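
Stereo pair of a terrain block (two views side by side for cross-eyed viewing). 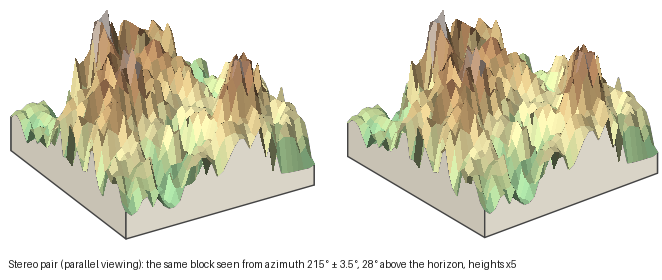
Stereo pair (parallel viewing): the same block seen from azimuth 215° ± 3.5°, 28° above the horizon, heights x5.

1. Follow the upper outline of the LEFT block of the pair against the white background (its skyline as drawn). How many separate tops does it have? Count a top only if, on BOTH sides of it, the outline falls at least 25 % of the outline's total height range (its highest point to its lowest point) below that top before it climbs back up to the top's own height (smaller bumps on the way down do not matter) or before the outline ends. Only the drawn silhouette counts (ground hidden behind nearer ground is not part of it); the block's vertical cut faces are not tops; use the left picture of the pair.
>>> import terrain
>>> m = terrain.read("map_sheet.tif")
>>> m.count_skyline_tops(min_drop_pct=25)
1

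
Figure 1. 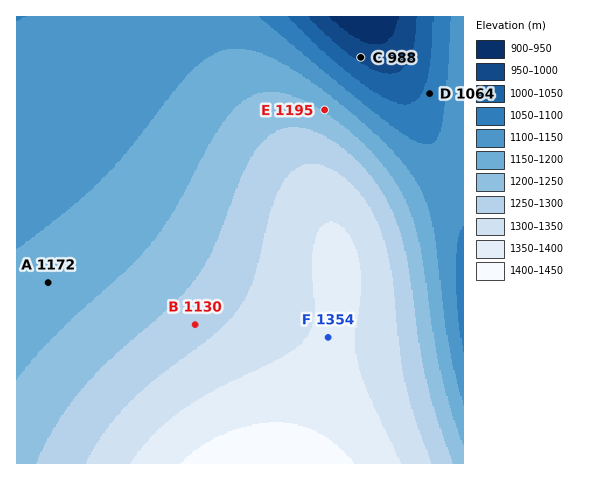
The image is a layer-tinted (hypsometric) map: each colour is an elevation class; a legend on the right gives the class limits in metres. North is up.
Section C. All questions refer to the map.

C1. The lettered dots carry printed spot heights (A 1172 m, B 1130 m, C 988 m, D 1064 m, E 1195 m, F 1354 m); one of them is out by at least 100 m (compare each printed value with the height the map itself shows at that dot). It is B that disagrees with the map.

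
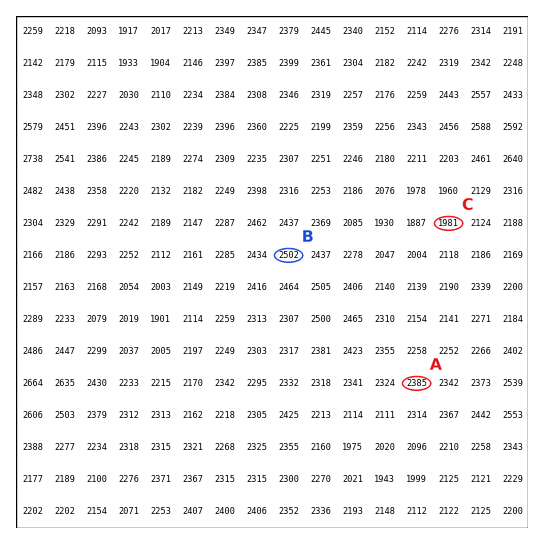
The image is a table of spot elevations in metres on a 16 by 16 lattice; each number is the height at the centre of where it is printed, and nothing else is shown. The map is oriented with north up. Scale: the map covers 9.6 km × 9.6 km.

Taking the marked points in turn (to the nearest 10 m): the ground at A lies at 2390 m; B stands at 2500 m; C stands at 1980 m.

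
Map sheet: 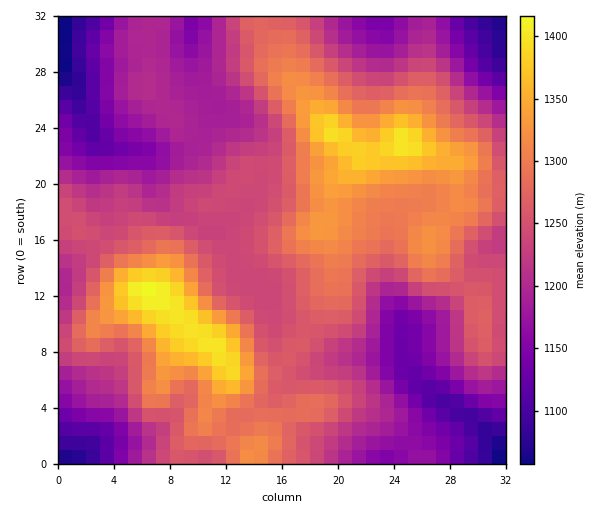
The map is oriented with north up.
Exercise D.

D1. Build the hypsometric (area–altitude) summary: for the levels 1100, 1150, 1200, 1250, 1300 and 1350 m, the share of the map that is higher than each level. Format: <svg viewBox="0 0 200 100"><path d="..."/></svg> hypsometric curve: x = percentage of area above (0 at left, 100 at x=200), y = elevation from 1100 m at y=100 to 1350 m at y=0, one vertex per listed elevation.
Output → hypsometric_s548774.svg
<svg viewBox="0 0 200 100"><path d="M193 100l-17-20-37-20-50-20-46-20-28-20"/></svg>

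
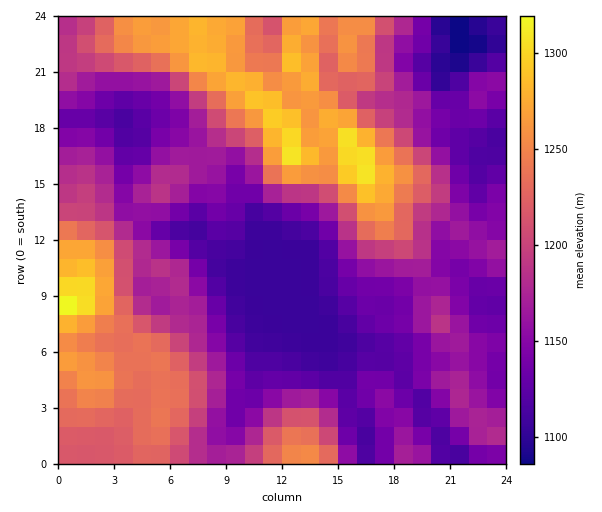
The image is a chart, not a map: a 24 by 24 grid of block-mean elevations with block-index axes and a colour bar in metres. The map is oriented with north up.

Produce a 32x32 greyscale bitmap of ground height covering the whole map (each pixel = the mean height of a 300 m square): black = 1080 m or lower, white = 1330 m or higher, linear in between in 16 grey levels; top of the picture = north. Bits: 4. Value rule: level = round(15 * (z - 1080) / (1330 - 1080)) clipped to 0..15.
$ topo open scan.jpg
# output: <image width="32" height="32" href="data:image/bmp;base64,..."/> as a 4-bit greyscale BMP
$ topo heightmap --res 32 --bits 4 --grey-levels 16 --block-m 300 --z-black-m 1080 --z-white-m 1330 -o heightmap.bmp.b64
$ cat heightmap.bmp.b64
<image width="32" height="32" href="data:image/bmp;base64,Qk12AgAAAAAAAHYAAAAoAAAAIAAAACAAAAABAAQAAAAAAAACAAATCwAAEwsAABAAAAAAAAAAAAAAABEREQAiIiIAMzMzAERERABVVVUAZmZmAHd3dwCIiIgAmZmZAKqqqgC7u7sAzMzMAN3d3QDu7u4A////AIiIiZmHZWaJqqlSJFZCI0OIiImZh1VWeaqoQiRVMjRVmYiJmZdkRGiZljIkVCJFZpmZmZqYZDRXiIYyNEMjVlWaqpmamHUzRVZkM0RCNGZUqrupmZl1QzMzMyNEM0VlRLu7qZmYdUMzMiIjMzRVVUO7qpmql2UyIiIiIiIzRFVEuqmZqYZUMiIiIiIiM0VVRLupmZhmVCIiIiIiMzRWZETduph2ZlMiIiIiIzNFZlMz7tuXVWZDIiIiIiMzNGZDM97bhlZlQiIiIiIzM0RVQzPN24ZmZTIiIiIiNERVVENEzMuGZmQiIiIiIkVWZlREVbu6hmQzIiIiIiNXd4dURVWpmHVDIiMyIiIjaJqYVFVEiHdURDIjMiIjNXm7l2VURHd2RWZTNDIjRFaLy5h2U0R3dkVnZURDVnd4rdyph0M0ZmVEVmVVRHq7qs7cuoZCM2ZlM0VlVUR73cve26l1MiJVVDI0VVZmnO273sqXVDIiREMiNEVXiK3cvO25hUMzIjMyIjNFaJq927zKh2VDMzJEMyMzRXms3cu7qGZmUzRDVUQzRFeazduruod3ZUI0VGZVVVZ6vMy6vLiZl1QhI0R3d4iJrMy6ms2pq5ZDIREjd4mqu8zMuprMqbuGRDEAEWeJq7u8zLqJvKm7l1QxABFniau7vMy6iLy5q6hlIQES"/>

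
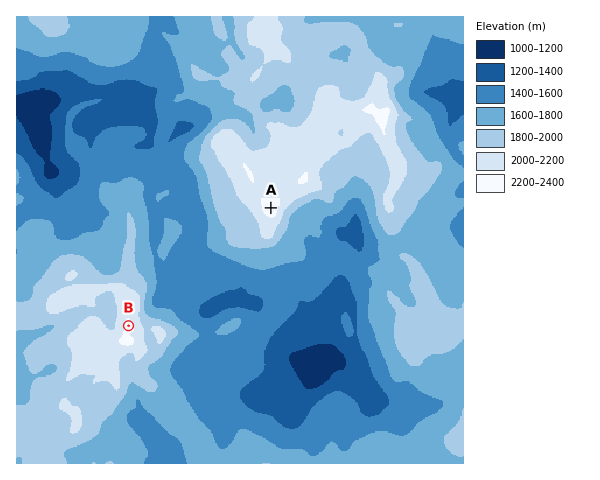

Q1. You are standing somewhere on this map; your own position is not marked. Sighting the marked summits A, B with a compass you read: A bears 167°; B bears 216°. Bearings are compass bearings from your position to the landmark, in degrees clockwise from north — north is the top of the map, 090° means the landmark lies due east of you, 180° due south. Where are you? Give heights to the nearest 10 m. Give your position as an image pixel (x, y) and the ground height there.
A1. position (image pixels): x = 257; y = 149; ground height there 1990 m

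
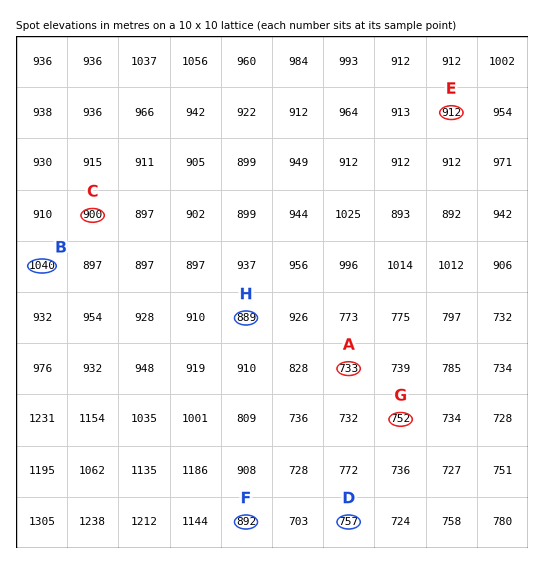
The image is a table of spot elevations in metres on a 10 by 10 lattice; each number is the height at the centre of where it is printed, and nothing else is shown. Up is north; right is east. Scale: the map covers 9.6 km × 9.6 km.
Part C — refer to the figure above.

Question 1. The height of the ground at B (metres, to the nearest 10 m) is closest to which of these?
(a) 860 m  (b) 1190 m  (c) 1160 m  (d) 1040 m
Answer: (d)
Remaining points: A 730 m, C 900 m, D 760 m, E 910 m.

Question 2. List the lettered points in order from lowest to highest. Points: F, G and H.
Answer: G H F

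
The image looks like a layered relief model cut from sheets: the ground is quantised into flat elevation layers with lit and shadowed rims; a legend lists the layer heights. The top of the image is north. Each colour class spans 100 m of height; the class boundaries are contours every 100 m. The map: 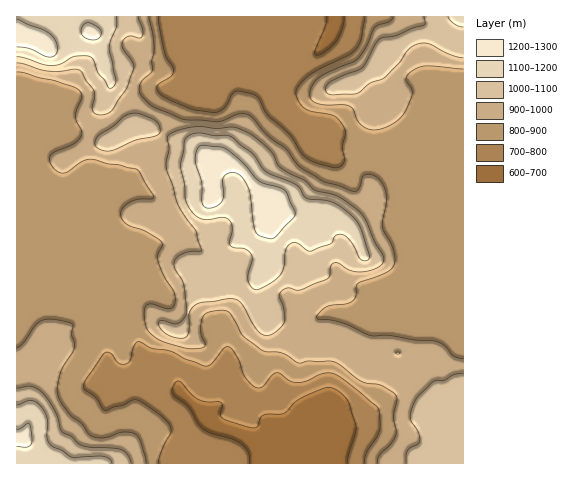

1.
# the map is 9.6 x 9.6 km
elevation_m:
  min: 650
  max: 1280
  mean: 900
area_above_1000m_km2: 22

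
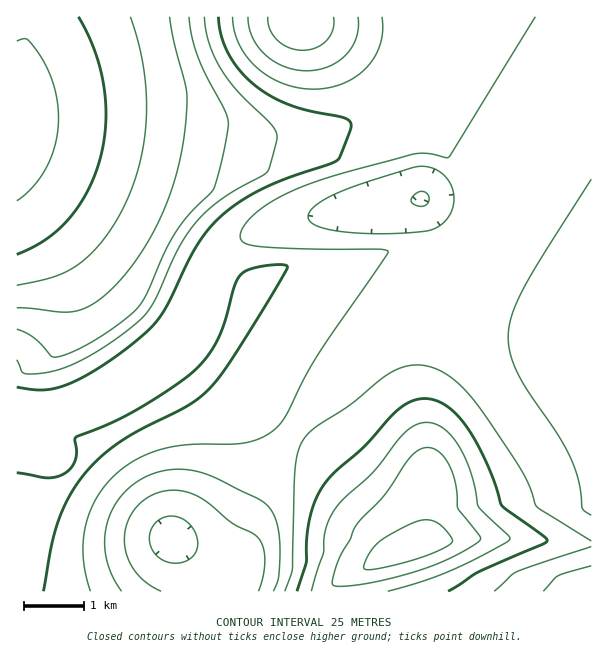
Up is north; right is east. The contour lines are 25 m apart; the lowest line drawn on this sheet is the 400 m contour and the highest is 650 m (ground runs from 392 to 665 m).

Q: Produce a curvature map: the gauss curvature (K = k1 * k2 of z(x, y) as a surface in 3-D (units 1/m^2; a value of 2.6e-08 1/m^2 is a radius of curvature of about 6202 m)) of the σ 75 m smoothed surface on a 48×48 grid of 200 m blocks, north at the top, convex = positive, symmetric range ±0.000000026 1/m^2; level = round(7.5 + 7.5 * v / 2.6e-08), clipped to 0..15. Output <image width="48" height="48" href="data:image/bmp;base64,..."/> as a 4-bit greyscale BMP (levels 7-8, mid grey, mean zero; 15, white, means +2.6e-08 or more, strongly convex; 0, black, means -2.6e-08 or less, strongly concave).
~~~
<image width="48" height="48" href="data:image/bmp;base64,Qk32BAAAAAAAAHYAAAAoAAAAMAAAADAAAAABAAQAAAAAAIAEAAATCwAAEwsAABAAAAAAAAAAAAAAABEREQAiIiIAMzMzAERERABVVVUAZmZmAHd3dwCIiIgAmZmZAKqqqgC7u7sAzMzMAN3d3QDu7u4A////AHd3d3d3eId3eJrcd4u5iHd2Znd3d4iIiHd3d3d4iIh3d5u7lomsyoiHdmeIiIiIiHd3d3d4mZmHZ4vJhleJrMupiHd3iIiId3d3d3eJqqqHZoq5iHVXmarO/admZnd3d3d3d3eJq7qYdnmoeJl2Z4iaz+pkRFZmZnd3d3eJq7qYd3iHZ4mZh3d3iZh3d3d3d3d3d3eJqqqYd3d2VniIiHdjEkaIiIiIiIiHd3d4mZmId3d2VmeIh3d4hlaKqYiIiKlVd3d4iIiHd3d2Zmd3d3eJqph3d3d3d3hwBnd3eId3d3d3Zmd3h3eKu5h3d3d3d2fuEHd3d3d3d3d3d3d3iHeKu5h3d3d3d1ffxad3d3d3d3d3d3d3iIiKupd3d3d3d1a7L/Z3d3d3d3d3d3d4iHeJqYd3d3d3d3hiFnZnd3d3d3d3d3d4iHd4mHd3eHd3d1Z3d4h2d3d3d3d3d3d4iHd3d3d3iId3d1Vmd4iId4h3d3d3d3eIh3d3d3d3iId3d1VWZ3eIiHiHd3d3d3iIh3d2Znd3iId3d4VVZnd3iIdoh3d3iIiIh3d3Z3d3iId3d6yWVnd3eIl1d3d4iIiIh3d3d3d3iId3d3nNlmd3d4mXV3eIiIiId3d3d3d4iId3d3d5zId3d4iZVneIiIiId3d3d3d4iHd3d3d3irp2ZniZhXeIiIiId3d3d3d4iHd3d3d3d4moRGeJlnd3iIiId3d3d3d4iHd3d3d3d3iPs1eIh3h3d3d4d3d3d3eIh3d3d3d3d3eJ9md4d5h3d3d3d3d3d3iIh3d3d3d3d3d4qHd3dd+Hd3d3d3d3iIiIh3d3d3d3d3d3iIiHY0/Id3d3d3iIiIiId3d3d4h3d3d3h4mHZCSJiHd3d3d3eIiId3d3d4iIiIh3h2mYdlZnd4d3d3d3d3iId3d3d4iIiIiHeFipiHd3d3iIiId2AHd3d3d3d4iIiIiIeHSamYiIiIiIiIiJ1Ad3d3d3d4iIiIiId4ZJqZiIiIiIiIiL/xR3d3d3d4iIiIiIh3dkeZmIiIiIiIiM/3F3d3d3d4iIiIiIh3d3VWiIiIiIiIiN/3F3d3d3d4iIiIiIh3d3d2VWd4iIiHeO/wR3d3d3d4iIiIiIh3d3d3d3ZmZ3d4ee0wd3d3d3d4iIiIiIh3d3d3d3d3d3d3hQAXd3d3d3d4iIiIiIh3d3d3d3d3d3d3d2d3d3d3d3d4iIiIiIh3d3d3d3d3d3d3d3d3d3d3d3d4iIiIiIh3d3d3d2Zmd3d3d3d3d3d3d3d4iIiIiIh3d3d3ZmZmZnd3d3d3d3d3d3d4iIiIiIh3h3d3Z3d3Zmd3d3d3d3d3d3d4iIiIiId4h3d3d3d3d3Z3d3d3d3d3d3d4iIiIiIeId3d3eIiIh3d3d3d3d3d3d3d4iIiIiHeId3d4iZmZmHd3d3d3d3d3d3d4iIiIiHeHd3eImqu6qYd3d3d3d3d3d3d4iIiIh3eHd3eJq7zLqYd3d3d3d3d3d3d4iIiId3d3d3eJq8zLuoh3d3d3d3iIh3dw=="/>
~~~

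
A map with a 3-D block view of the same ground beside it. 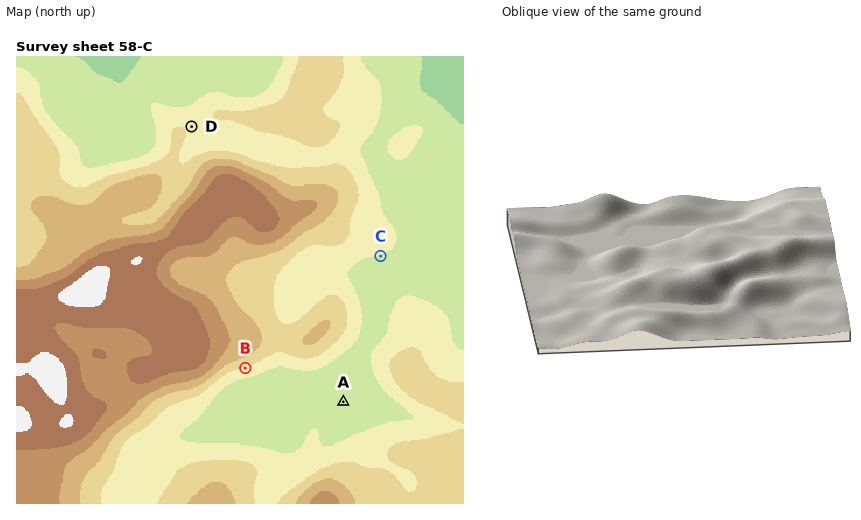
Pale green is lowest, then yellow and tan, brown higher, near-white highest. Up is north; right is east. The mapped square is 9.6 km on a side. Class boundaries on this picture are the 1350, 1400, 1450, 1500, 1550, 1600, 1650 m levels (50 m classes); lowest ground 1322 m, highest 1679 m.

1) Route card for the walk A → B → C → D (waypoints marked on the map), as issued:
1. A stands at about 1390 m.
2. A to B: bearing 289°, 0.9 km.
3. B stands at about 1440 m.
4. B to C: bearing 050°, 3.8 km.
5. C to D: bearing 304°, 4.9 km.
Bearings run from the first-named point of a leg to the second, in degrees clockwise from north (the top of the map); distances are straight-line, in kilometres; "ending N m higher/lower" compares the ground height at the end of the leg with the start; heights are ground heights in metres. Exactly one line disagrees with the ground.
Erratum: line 2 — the distance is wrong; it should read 2.2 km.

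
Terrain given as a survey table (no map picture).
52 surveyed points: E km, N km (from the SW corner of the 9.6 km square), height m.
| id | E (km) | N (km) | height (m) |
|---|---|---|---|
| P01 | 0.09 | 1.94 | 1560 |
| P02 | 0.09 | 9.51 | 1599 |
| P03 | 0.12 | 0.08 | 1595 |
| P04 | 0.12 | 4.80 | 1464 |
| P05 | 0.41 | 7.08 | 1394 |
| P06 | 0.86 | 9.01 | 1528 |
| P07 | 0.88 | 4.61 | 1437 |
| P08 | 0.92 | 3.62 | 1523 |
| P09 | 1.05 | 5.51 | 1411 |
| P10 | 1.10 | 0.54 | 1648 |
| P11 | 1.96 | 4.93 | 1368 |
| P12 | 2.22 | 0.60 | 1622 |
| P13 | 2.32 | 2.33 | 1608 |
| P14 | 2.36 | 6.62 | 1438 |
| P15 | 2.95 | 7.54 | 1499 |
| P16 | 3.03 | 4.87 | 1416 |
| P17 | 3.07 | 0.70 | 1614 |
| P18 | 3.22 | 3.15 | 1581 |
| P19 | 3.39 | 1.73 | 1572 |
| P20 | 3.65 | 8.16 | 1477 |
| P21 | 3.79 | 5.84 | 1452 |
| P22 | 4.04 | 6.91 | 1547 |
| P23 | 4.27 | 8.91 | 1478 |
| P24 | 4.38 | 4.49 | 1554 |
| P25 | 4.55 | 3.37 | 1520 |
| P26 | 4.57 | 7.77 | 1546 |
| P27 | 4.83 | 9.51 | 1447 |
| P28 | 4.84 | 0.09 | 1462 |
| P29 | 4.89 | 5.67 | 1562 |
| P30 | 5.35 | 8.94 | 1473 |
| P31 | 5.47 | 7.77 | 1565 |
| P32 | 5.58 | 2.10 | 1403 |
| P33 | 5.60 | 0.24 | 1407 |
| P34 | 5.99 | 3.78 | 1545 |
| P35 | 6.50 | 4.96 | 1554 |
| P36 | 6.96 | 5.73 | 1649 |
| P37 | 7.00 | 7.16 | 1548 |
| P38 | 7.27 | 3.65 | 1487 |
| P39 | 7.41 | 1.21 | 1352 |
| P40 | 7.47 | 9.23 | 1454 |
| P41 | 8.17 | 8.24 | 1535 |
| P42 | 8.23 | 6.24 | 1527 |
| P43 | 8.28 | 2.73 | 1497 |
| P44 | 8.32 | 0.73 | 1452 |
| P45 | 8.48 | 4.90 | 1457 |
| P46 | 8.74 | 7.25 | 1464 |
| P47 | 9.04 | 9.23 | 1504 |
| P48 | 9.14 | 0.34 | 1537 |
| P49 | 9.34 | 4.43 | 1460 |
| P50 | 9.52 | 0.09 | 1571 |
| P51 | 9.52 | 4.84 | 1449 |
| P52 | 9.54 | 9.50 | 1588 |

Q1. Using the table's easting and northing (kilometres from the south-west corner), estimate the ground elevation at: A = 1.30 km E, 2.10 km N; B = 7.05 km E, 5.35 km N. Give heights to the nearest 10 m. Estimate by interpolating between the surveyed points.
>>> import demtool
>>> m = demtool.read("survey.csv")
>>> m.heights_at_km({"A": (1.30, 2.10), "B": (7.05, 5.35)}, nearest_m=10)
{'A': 1630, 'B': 1580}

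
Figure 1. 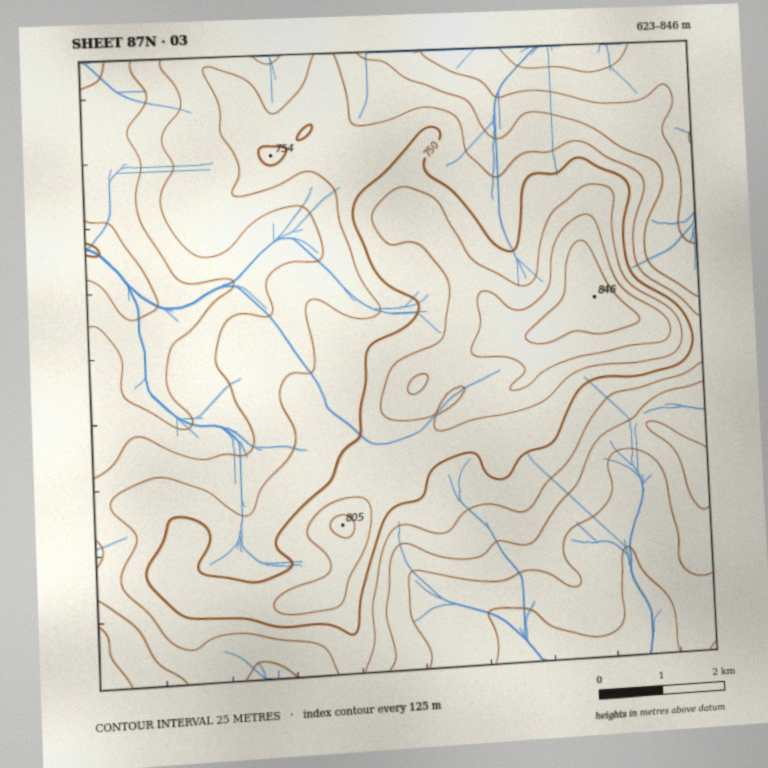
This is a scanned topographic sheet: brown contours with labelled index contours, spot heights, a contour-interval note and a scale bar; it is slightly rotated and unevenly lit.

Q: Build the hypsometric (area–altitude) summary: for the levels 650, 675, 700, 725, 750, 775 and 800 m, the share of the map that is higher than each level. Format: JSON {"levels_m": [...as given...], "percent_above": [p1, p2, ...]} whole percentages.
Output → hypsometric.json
{"levels_m": [650, 675, 700, 725, 750, 775, 800], "percent_above": [96, 80, 63, 44, 25, 12, 4]}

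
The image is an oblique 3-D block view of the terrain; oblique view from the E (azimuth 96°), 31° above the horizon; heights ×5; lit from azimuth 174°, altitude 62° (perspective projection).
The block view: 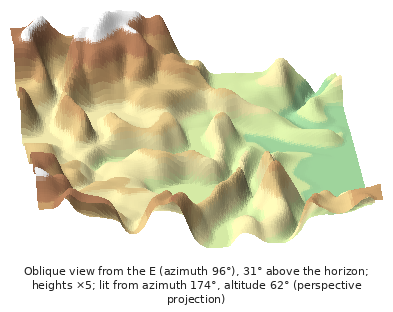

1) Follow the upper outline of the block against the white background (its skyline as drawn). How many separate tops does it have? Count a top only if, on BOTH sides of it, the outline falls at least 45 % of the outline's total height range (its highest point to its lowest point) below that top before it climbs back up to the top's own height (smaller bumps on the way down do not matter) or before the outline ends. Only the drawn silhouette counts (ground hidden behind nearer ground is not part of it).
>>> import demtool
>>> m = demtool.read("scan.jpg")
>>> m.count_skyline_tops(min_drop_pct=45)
0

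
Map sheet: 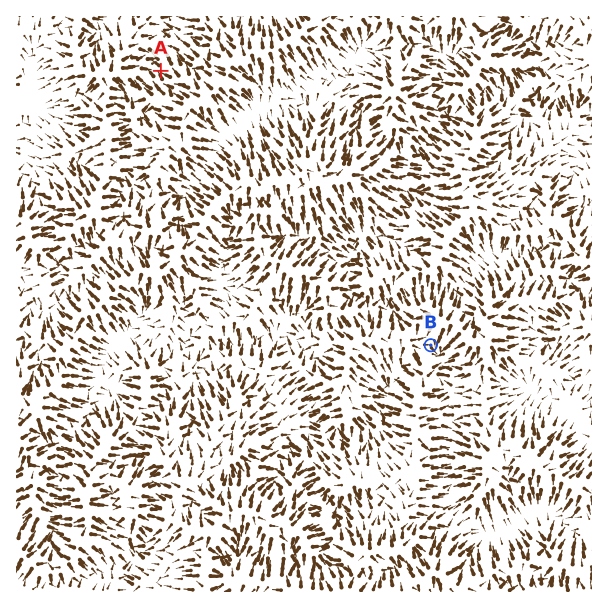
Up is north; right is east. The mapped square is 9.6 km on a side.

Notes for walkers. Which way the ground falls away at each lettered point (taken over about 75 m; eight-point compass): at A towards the NW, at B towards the SE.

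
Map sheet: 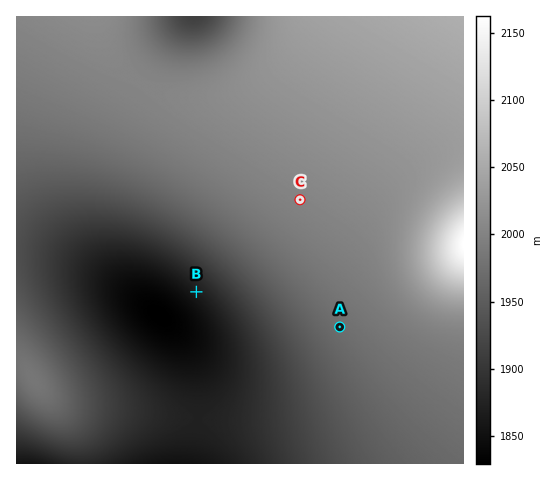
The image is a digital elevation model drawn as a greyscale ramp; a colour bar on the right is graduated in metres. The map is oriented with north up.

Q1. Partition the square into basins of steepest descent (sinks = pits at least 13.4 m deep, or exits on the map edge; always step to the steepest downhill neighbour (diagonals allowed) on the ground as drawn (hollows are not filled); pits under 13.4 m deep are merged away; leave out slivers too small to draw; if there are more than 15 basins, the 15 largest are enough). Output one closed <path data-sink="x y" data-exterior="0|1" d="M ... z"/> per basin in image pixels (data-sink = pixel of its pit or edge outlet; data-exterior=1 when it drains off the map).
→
<path data-sink="159 315" data-exterior="0" d="M463 16l-141 0-26 34-27 24-28 16-33 8-37-3-18-5-15-9-20-18-9-11-7-14-5-22-80 0-1 345 9 6 9 14 14 15 18 8 150 17 48-1 34-6 28-10 18-9 23-15 29-31 39-58 29-36z"/><path data-sink="174 463" data-exterior="1" d="M463 255l-28 36-35 53-15 19-28 24-37 20-47 11-57 3-105-13-38-2-25-9 15 15 14 20 4 14 2 18 380 0z"/><path data-sink="194 17" data-exterior="1" d="M321 16l-223 0 0 5 4 17 12 21 24 22 15 9 18 5 37 3 33-8 28-16 27-24 20-24z"/><path data-sink="26 463" data-exterior="1" d="M19 361l-3 1 0 101 66 1-1-18-9-22-34-38-13-19z"/>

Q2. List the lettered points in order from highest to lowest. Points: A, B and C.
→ C A B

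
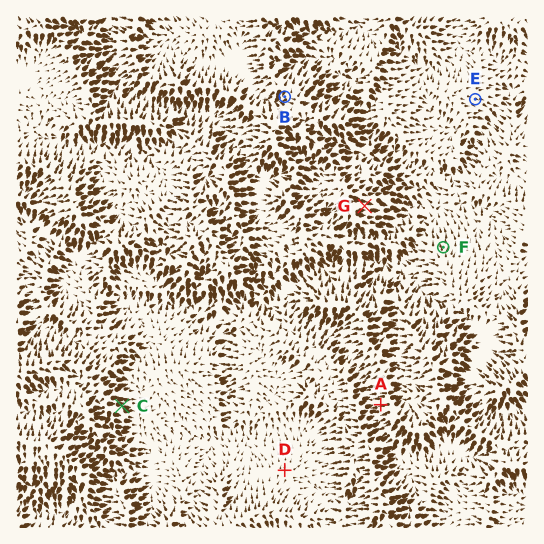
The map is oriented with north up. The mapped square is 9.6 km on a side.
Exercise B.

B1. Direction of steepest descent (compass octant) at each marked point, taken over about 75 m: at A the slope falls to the W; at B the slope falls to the SW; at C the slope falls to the E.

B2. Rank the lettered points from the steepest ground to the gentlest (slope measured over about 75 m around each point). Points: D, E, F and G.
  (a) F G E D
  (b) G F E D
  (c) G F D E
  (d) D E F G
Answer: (b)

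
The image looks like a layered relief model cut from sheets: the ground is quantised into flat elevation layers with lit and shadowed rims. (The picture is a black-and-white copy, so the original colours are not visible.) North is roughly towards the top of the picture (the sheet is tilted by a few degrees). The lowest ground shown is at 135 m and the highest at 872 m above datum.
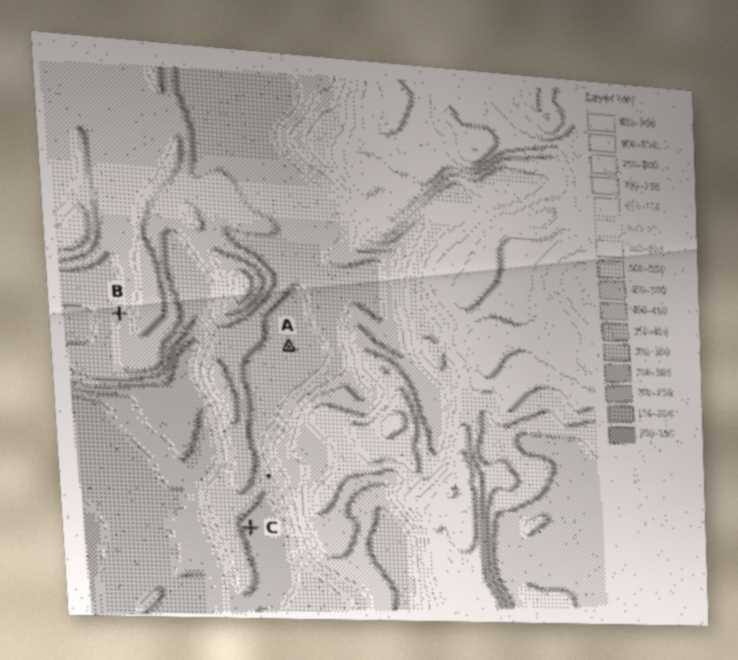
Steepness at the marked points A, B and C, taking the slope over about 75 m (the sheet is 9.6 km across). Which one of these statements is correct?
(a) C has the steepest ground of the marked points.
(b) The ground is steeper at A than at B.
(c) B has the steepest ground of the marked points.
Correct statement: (c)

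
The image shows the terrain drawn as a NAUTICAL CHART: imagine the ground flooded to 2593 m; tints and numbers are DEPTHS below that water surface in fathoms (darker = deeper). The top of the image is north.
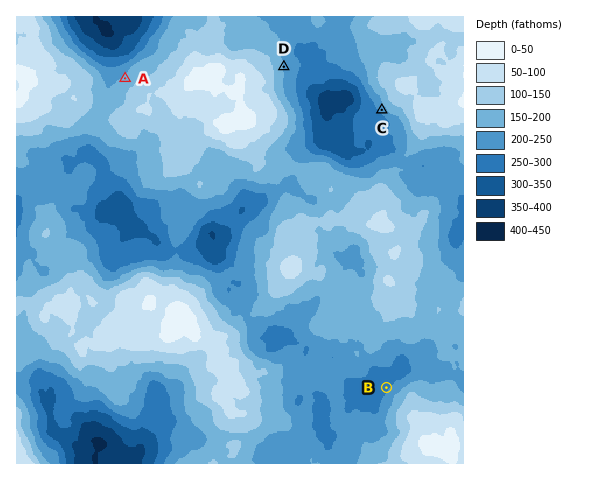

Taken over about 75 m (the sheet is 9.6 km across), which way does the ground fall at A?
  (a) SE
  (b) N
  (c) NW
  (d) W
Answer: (c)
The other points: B NW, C SW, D E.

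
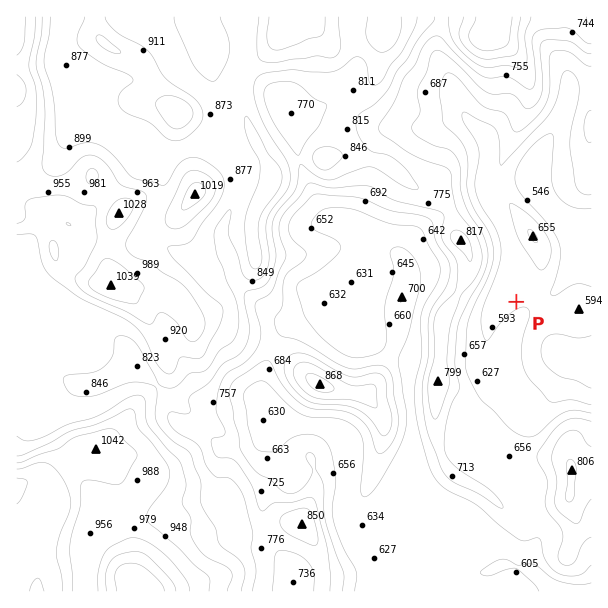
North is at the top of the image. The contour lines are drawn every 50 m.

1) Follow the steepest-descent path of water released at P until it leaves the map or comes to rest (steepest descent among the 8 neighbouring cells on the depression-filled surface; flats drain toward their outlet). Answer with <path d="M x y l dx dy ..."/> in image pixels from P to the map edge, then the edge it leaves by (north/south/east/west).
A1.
<path d="M516 302l-4-5 0-1 7-5 5 0 1-1 8 0 4 3 15 0 12-12 0-2 12-16 8-17 7-7"/>
exit: east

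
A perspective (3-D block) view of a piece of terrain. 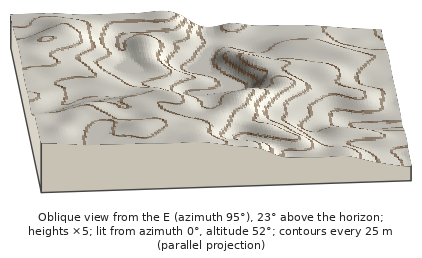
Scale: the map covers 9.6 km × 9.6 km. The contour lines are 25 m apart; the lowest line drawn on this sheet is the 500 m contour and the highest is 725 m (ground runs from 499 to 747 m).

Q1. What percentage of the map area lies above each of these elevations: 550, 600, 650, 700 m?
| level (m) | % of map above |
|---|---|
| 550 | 84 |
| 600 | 57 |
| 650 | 34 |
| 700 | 14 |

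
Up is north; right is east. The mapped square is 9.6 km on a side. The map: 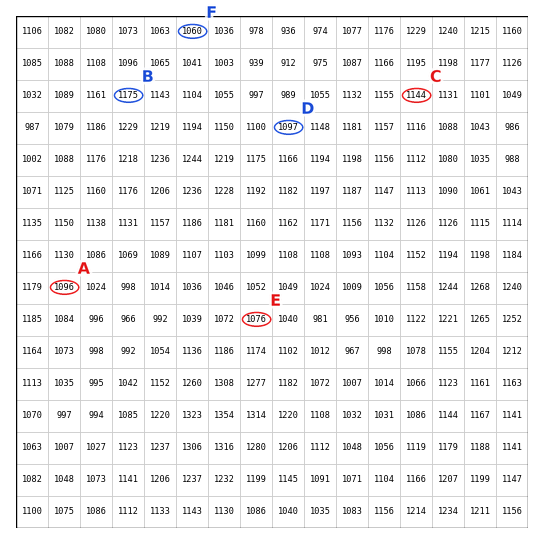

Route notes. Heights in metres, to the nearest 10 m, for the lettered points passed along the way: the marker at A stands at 1100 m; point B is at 1180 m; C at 1140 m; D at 1100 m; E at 1080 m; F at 1060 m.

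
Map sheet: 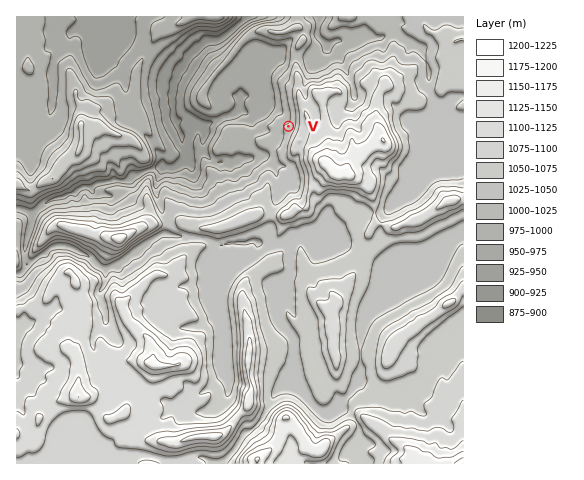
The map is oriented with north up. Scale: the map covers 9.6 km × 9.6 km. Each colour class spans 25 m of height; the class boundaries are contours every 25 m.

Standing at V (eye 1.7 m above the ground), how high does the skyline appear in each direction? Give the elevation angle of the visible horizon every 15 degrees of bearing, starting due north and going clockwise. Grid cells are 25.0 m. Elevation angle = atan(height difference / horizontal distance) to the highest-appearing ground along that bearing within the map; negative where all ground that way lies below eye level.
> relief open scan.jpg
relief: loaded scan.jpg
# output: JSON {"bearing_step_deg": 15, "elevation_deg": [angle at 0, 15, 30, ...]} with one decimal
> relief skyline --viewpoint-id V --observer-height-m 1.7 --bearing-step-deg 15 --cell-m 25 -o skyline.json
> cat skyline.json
{"bearing_step_deg": 15, "elevation_deg": [0.2, 3.8, 6.5, 8.5, 9.9, 11.0, 11.7, 12.0, 11.9, 11.3, 10.1, 7.8, 3.2, 1.3, 1.5, 1.0, 1.2, 0.0, 0.6, -0.3, -1.0, -0.4, -0.8, -0.4]}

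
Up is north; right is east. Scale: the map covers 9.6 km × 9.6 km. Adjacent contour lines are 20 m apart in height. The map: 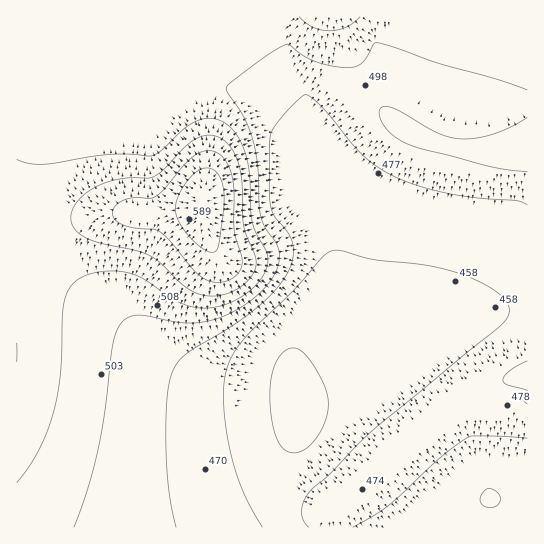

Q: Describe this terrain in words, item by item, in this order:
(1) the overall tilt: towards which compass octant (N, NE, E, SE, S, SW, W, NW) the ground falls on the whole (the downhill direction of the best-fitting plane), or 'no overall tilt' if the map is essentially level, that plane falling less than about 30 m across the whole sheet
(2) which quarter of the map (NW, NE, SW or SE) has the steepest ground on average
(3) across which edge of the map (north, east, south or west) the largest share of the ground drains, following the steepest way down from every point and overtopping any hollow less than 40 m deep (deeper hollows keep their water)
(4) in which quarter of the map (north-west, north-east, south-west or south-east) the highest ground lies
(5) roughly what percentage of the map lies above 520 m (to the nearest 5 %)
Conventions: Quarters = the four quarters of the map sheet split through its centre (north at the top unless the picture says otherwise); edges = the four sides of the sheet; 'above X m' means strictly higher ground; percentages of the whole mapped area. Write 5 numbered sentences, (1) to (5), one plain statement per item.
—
(1) On the whole the ground falls towards the south-east.
(2) Slopes are steepest in the north-west quarter.
(3) Most of the ground drains across the southern edge.
(4) The highest point lies in the north-west quarter of the map.
(5) About 15 % of the map lies above 520 m.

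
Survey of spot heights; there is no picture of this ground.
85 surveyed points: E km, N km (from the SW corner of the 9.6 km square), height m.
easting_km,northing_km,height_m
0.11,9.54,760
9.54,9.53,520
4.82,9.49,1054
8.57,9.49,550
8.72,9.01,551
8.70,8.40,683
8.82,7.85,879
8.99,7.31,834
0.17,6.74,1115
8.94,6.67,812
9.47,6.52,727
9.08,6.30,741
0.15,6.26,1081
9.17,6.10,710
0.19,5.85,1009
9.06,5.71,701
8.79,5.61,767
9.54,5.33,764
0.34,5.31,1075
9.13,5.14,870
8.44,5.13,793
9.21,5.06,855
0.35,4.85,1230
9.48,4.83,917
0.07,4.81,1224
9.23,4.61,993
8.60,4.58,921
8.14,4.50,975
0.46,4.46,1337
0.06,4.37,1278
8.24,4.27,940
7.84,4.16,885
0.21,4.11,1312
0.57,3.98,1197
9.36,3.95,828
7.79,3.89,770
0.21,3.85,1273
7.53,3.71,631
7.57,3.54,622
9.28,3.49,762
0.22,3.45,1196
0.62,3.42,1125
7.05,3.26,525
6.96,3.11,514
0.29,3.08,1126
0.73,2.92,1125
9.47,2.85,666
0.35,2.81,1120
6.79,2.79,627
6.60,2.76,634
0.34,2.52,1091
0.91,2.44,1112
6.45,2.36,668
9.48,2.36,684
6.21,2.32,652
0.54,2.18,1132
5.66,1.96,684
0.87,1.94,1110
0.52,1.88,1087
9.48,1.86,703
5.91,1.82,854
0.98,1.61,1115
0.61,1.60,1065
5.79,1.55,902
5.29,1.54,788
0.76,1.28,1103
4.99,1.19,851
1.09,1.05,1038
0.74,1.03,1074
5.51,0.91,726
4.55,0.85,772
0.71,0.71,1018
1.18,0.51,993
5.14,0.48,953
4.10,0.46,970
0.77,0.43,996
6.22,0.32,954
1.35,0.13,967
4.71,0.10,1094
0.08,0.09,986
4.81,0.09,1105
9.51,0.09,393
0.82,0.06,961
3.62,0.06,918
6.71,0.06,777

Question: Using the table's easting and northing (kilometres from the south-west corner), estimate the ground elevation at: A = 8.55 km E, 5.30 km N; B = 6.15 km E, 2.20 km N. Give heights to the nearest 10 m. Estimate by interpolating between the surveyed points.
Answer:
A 770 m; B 690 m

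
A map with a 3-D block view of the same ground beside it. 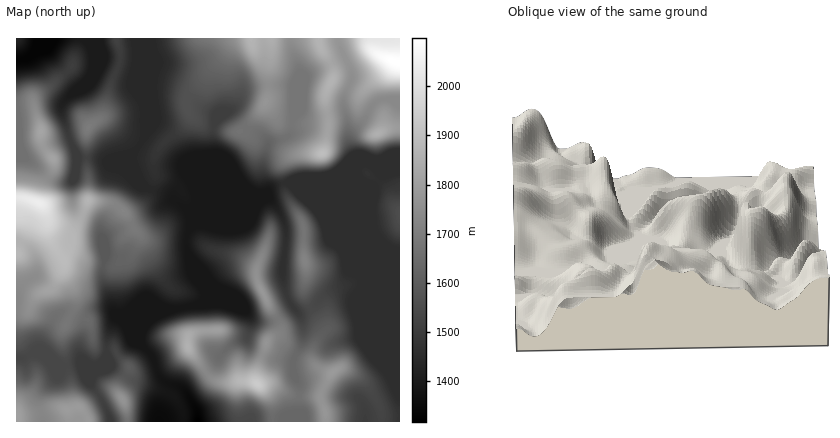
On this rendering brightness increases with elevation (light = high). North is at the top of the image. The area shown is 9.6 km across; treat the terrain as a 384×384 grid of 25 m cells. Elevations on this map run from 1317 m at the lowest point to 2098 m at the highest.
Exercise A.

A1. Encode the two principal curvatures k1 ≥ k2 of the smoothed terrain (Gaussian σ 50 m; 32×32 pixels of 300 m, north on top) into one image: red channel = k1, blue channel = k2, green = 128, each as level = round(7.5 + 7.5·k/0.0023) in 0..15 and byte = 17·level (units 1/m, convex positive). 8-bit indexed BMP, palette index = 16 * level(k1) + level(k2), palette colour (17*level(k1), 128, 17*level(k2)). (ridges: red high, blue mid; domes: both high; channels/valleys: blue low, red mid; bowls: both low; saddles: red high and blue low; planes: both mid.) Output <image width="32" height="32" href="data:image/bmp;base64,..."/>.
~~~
<image width="32" height="32" href="data:image/bmp;base64,Qk02CAAAAAAAADYEAAAoAAAAIAAAACAAAAABAAgAAAAAAAAEAAATCwAAEwsAAAABAAAAAAAAAIAAABGAAAAigAAAM4AAAESAAABVgAAAZoAAAHeAAACIgAAAmYAAAKqAAAC7gAAAzIAAAN2AAADugAAA/4AAAACAEQARgBEAIoARADOAEQBEgBEAVYARAGaAEQB3gBEAiIARAJmAEQCqgBEAu4ARAMyAEQDdgBEA7oARAP+AEQAAgCIAEYAiACKAIgAzgCIARIAiAFWAIgBmgCIAd4AiAIiAIgCZgCIAqoAiALuAIgDMgCIA3YAiAO6AIgD/gCIAAIAzABGAMwAigDMAM4AzAESAMwBVgDMAZoAzAHeAMwCIgDMAmYAzAKqAMwC7gDMAzIAzAN2AMwDugDMA/4AzAACARAARgEQAIoBEADOARABEgEQAVYBEAGaARAB3gEQAiIBEAJmARACqgEQAu4BEAMyARADdgEQA7oBEAP+ARAAAgFUAEYBVACKAVQAzgFUARIBVAFWAVQBmgFUAd4BVAIiAVQCZgFUAqoBVALuAVQDMgFUA3YBVAO6AVQD/gFUAAIBmABGAZgAigGYAM4BmAESAZgBVgGYAZoBmAHeAZgCIgGYAmYBmAKqAZgC7gGYAzIBmAN2AZgDugGYA/4BmAACAdwARgHcAIoB3ADOAdwBEgHcAVYB3AGaAdwB3gHcAiIB3AJmAdwCqgHcAu4B3AMyAdwDdgHcA7oB3AP+AdwAAgIgAEYCIACKAiAAzgIgARICIAFWAiABmgIgAd4CIAIiAiACZgIgAqoCIALuAiADMgIgA3YCIAO6AiAD/gIgAAICZABGAmQAigJkAM4CZAESAmQBVgJkAZoCZAHeAmQCIgJkAmYCZAKqAmQC7gJkAzICZAN2AmQDugJkA/4CZAACAqgARgKoAIoCqADOAqgBEgKoAVYCqAGaAqgB3gKoAiICqAJmAqgCqgKoAu4CqAMyAqgDdgKoA7oCqAP+AqgAAgLsAEYC7ACKAuwAzgLsARIC7AFWAuwBmgLsAd4C7AIiAuwCZgLsAqoC7ALuAuwDMgLsA3YC7AO6AuwD/gLsAAIDMABGAzAAigMwAM4DMAESAzABVgMwAZoDMAHeAzACIgMwAmYDMAKqAzAC7gMwAzIDMAN2AzADugMwA/4DMAACA3QARgN0AIoDdADOA3QBEgN0AVYDdAGaA3QB3gN0AiIDdAJmA3QCqgN0Au4DdAMyA3QDdgN0A7oDdAP+A3QAAgO4AEYDuACKA7gAzgO4ARIDuAFWA7gBmgO4Ad4DuAIiA7gCZgO4AqoDuALuA7gDMgO4A3YDuAO6A7gD/gO4AAID/ABGA/wAigP8AM4D/AESA/wBVgP8AZoD/AHeA/wCIgP8AmYD/AKqA/wC7gP8AzID/AN2A/wDugP8A/4D/ALiWhoeXp+mQk/ZzdXeXlnR2lqZ1dLZ2d3PnuIaFhqiWuJXG2MjqpYDo+oN0d6eEc4SEtFKktXaGhfeWhYWHqIWnt4N1tpWQxPnGlJWXlnGmp7fItfmmtZSW54RUZaeXdZS2hWS1cpPFxKO3hINzY9j35+n42siEdHa214a1t4WHlaaFd6Z1hnSD6reBpKWV9nN1x6a2hISFqNb4+saEhYeFhoaVlnS1g+W2o3F1yPmldIPYgfR1hpTIdIXYlHR3h5d2dLeGdPii12KDpJbH+GKEopJg+aaok6aVg5Nzh3eHpXWFubiU94GlhoXE+Pn59fj61KDH1siChqeol3V3h4e4uKWGp5bpgnaHh4OQlJaWp8eiYJDj2IGWmKiWhoeHh5a3dXSFpbRihoZ3h4WBgHGBgXRg5/eCgaWHp3V3h4eHhrfIqJaouHKGhXV1l6inhod3c3L4poDHpoWXhneHh4eGhaW2lpelgpeXdYa3l4aHhoSC1vdzgMe4hYaXh4eHd5V0dbi5l5SkqKiXl5aGdnaGlqXo5mNwx9iXlnWHh3eHuYSWp6intoOXl4eYl4aFhZeWtrf3hIDp2aanhXeHh4emdJeXl8eCdKeGl6iYdYS4x7amlfi3gOfGZISHh4eHhoWHp4aX12J0l5fIt6iFlKeFdHRj1viA5tdyd3eHh4WXl4eoqKXncnWGtreFp5aGhnd3d3Ok93D32IJ3h4eHhqiGhsemguWUg7jpllSGhYeHh4d3h6OyoviRhneHh4eGqOf4+tnA+fr16KaklnaHh4d3h4eHhnL3ooWHh4eHh5aXtoSToUC0tHOTgnWWhoeHh4eHh4WFc8SGd4eHh4d3loeGhbPVcLK1ZIaHh5iYhod3h4eFpZW1onBwgISHh5eGhoVypfqRs6R2h4eHp4Z2d3d3d3LHlLjoxcbYsIOHh4eHdYX22ZCylHV2h4aol3Z1hXRxhMiVprjX9/z5gGCQkHCEyNalgOindYaGhoa3p4aXlLfXqIaEhHWGxdWQ0/ropHTI+qSQ2denloaHdoamqKii2NiWdaiWhnWm14GjtujVdOa2cLTat9m3hYd3dZeol3VyhNaop4aGhba3gqaDt4aV+JRRoqamx5eFh4eFqJeGhnZzhemYhneD2JWCyIOUdcfa1ZZycnPWhXWHhoaYl4eXh4ZzxqeGh4Ppt4G4toNyhZa156aEc7amdneHhoeXmIeIhnTGloV2c6fpk3SltriEdIam2KeFg+eFh4d2dpeXh4d0lbeoh3R1lMaTc4WnyZSFdHXJp4Vz5oWHh3V2loZ2h4TIlriFhIbYloKV2OinyIV3dKSUh5PodYeGhpeomJeXpdmGuISVp9d0g7fGdXU="/>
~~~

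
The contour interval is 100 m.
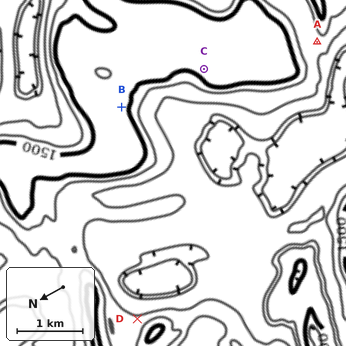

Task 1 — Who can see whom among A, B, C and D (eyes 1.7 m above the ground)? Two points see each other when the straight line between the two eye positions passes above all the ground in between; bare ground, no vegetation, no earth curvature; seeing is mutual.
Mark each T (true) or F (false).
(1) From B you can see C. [T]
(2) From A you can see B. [F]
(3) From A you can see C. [F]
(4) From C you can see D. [T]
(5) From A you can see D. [F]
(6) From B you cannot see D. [T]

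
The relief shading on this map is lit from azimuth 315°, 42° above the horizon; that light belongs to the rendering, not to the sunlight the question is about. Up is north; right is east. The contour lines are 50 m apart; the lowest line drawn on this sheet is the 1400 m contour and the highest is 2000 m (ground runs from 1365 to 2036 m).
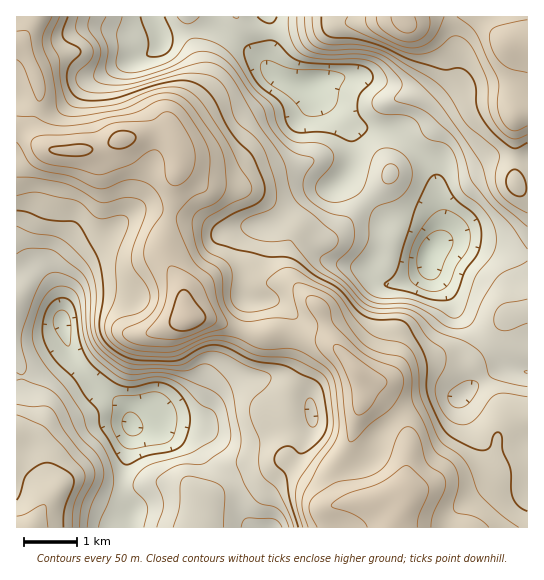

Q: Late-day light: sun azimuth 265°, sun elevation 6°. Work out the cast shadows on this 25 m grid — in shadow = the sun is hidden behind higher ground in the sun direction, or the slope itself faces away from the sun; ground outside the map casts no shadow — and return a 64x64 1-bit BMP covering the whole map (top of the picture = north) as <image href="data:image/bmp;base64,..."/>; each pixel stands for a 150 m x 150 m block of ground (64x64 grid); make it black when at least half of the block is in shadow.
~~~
<image width="64" height="64" href="data:image/bmp;base64,Qk0+AgAAAAAAAD4AAAAoAAAAQAAAAEAAAAABAAEAAAAAAAACAAATCwAAEwsAAAIAAAAAAAAA////AAAAAAAf/AB8AAB+PA//wHgAAH++B//AMAAAf/8H/8AgAAA//wP/wAAAAD//A//AAAAAP/8D/8AAAAA//wP/wAAAAD//A//gAAAAP/4H//AAAAA//Af/8AAAAD/4D//wAAAQP/gP//AAABg/8A//8AAIHD/wD//wABgOf/AP/+AAEA//4A//gAAAA//wD/gAAAAB//4P4AAAAAH//x/AAAAAD///P4AGAAAf//9/AA+AAD////8AD8AAf////wAHwAD///z/AAPgAP//8P8AA/wB///g/wAD/8H//8D/AAP/w///wH8AA//D///AfgAD/8f//+A8AAP/j///wAAAB/+f//+AAAAH/x///4AAAAf/v///gAAAD/////8AAAAP/+D//wAAAA//wP/+AAAAD//Ef/4AAAAP/8++fAAAAAf/z9x4AAAAAP//wHAAAAAA///g8AAAAAD///D4AQAAB///+PgBAAAH///4/AEAAAP///n4AQAAA////fABAAAD////gAEAAYf///+AAQAAB////4ABAAAP////gAAMAA////4AAA+AH///+AAAH/Af///4AAAf/A////gAAB//B///+AAAH//Af//gAAAf//B//wAAAD//+H/gAAAAP//8/4AAAAA///94AAAeAD///8AAAD8AP///wAAAPwAf//+HAAA/AA=="/>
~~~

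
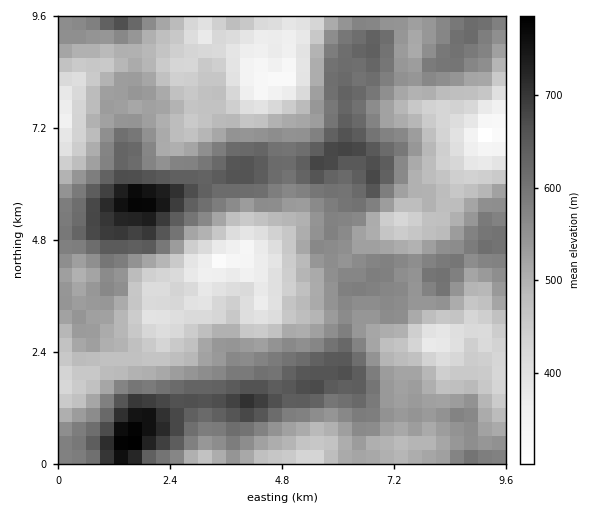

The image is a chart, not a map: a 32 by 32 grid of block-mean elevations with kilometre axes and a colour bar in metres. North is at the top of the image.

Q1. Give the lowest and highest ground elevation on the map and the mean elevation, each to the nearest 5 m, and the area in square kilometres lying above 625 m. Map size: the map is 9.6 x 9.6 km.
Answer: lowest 285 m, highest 800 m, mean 530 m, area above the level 13.4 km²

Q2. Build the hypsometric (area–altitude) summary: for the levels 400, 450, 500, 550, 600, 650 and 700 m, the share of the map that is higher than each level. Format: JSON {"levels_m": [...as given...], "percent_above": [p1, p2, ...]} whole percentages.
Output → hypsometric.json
{"levels_m": [400, 450, 500, 550, 600, 650, 700], "percent_above": [92, 80, 63, 41, 22, 9, 3]}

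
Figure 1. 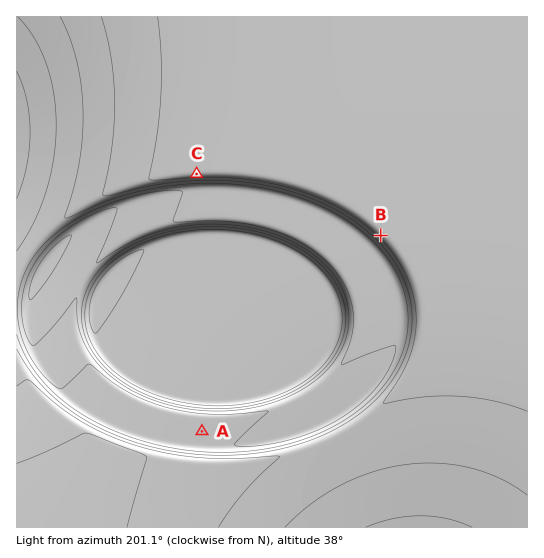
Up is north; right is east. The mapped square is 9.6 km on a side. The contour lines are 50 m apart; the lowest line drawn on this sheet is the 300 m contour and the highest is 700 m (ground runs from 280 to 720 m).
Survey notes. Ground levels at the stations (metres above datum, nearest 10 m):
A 490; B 320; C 320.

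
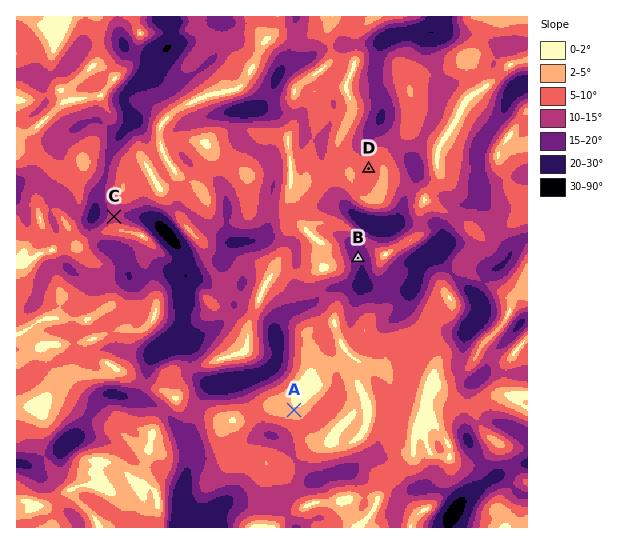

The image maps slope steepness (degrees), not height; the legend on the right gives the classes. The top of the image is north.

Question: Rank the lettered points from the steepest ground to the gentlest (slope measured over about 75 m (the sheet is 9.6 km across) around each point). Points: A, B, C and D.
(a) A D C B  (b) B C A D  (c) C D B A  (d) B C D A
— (d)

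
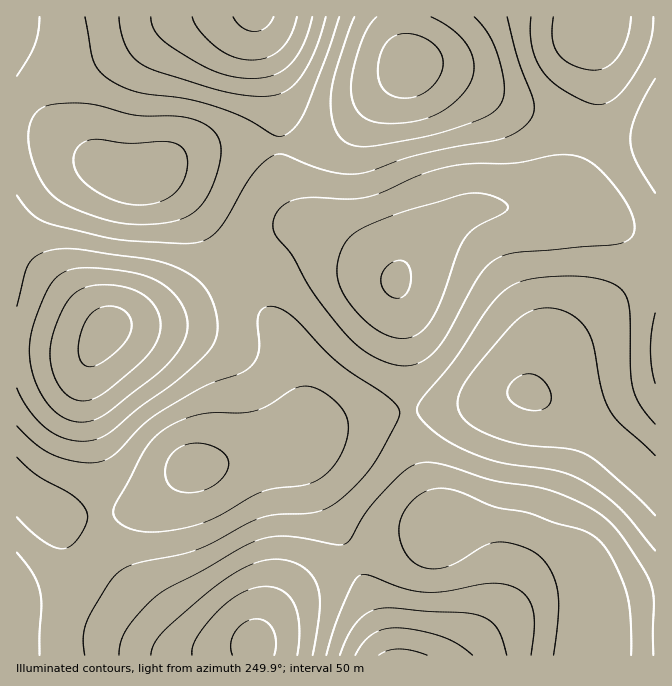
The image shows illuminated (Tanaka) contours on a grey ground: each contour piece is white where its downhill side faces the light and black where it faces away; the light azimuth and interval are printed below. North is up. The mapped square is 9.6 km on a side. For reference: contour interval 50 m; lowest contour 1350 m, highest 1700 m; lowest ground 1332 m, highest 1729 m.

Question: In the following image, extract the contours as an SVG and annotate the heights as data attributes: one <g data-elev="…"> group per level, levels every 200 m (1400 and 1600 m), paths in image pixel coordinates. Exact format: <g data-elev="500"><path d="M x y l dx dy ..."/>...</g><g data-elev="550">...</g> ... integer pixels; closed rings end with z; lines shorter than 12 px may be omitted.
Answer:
<g data-elev="1400"><path d="M192 655l1-10 5-10 11-15 13-13 22-15 11-4 10-2 10 2 9 3 6 7 5 7 4 22-2 28"/><path d="M78 401l-10-5-8-8-6-13-4-13 0-12 2-13 6-17 7-15 12-13 8-5 9-2 13 0 13 1 12 3 9 4 12 10 7 14 0 13-5 15-15 18-35 29-13 7z"/><path d="M392 297l-5-4-5-6-1-12 4-7 5-4 7-3 5 0 5 2 3 5 1 9-1 8-2 7-4 4-6 2z"/><path d="M297 17l-6 18-10 13-13 9-16 3-18-3-16-9-17-16-6-9-3-6"/></g><g data-elev="1600"><path d="M472 655l-14-11-15-7-25-7-21-2-13 1-12 6-10 9-7 11"/><path d="M145 532l24-1 28-6 20-8 45-25 13-4 29-3 14-5 16-14 10-19 4-20-1-9-3-6-8-10-12-10-10-5-10-1-12 4-22 14-13 6-15 3-27 0-13 1-17 5-16 8-14 10-9 11-32 60 0 9 6 7 12 5z"/><path d="M17 517l25 23 12 7 8 2 8-3 7-6 8-13 3-10-3-9-8-10-10-6-30-17-20-18"/><path d="M655 455l-35-32-9-11-9-22-8-42-4-13-11-15-9-6-8-4-12-2-11 1-11 3-10 7-11 12-32 37-11 15-5 12-1 10 2 8 7 9 8 6 19 9 20 6 16 3 39 3 16 5 19 13 33 30 18 18"/><path d="M124 223l23 1 24-2 16-5 11-9 12-17 9-26 2-18-5-14-6-5-8-5-20-6-47-2-37-10-16-2-28 1-14 5-5 5-4 8-3 18 6 25 11 22 11 11 14 9 30 11z"/><path d="M354 17l-20 60-3 16 0 15 3 17 6 12 10 7 14 3 48-8 32-7 38-14 10-5 6-6 5-7 1-10-4-27-10-26-16-20"/></g>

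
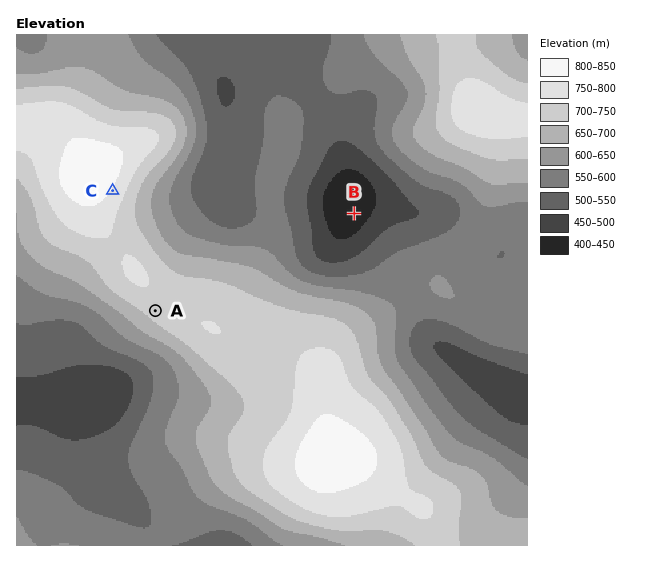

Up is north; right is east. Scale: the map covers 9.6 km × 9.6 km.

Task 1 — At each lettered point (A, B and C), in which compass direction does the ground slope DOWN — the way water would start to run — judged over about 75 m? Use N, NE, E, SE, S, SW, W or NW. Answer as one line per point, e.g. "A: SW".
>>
A: SW
B: NW
C: SE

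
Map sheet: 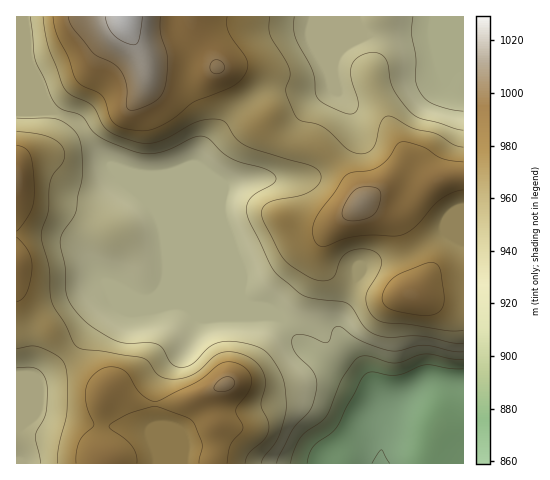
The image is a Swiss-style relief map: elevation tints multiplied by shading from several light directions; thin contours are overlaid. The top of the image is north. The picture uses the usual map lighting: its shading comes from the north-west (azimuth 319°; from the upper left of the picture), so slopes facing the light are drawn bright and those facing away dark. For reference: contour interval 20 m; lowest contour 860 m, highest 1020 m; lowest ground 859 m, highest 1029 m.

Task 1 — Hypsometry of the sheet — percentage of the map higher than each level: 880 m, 94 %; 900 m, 93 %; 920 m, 88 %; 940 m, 58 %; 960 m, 42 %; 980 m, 19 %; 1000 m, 3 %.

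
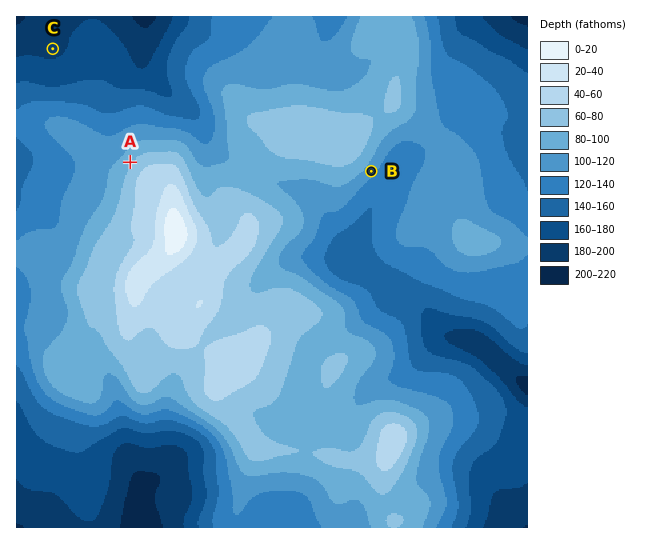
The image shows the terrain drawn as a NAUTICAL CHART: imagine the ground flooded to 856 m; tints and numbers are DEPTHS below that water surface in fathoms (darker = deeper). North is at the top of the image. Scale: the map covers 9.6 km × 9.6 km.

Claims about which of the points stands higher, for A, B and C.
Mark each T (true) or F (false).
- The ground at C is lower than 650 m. T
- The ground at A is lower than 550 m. F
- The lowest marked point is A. F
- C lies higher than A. F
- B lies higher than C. T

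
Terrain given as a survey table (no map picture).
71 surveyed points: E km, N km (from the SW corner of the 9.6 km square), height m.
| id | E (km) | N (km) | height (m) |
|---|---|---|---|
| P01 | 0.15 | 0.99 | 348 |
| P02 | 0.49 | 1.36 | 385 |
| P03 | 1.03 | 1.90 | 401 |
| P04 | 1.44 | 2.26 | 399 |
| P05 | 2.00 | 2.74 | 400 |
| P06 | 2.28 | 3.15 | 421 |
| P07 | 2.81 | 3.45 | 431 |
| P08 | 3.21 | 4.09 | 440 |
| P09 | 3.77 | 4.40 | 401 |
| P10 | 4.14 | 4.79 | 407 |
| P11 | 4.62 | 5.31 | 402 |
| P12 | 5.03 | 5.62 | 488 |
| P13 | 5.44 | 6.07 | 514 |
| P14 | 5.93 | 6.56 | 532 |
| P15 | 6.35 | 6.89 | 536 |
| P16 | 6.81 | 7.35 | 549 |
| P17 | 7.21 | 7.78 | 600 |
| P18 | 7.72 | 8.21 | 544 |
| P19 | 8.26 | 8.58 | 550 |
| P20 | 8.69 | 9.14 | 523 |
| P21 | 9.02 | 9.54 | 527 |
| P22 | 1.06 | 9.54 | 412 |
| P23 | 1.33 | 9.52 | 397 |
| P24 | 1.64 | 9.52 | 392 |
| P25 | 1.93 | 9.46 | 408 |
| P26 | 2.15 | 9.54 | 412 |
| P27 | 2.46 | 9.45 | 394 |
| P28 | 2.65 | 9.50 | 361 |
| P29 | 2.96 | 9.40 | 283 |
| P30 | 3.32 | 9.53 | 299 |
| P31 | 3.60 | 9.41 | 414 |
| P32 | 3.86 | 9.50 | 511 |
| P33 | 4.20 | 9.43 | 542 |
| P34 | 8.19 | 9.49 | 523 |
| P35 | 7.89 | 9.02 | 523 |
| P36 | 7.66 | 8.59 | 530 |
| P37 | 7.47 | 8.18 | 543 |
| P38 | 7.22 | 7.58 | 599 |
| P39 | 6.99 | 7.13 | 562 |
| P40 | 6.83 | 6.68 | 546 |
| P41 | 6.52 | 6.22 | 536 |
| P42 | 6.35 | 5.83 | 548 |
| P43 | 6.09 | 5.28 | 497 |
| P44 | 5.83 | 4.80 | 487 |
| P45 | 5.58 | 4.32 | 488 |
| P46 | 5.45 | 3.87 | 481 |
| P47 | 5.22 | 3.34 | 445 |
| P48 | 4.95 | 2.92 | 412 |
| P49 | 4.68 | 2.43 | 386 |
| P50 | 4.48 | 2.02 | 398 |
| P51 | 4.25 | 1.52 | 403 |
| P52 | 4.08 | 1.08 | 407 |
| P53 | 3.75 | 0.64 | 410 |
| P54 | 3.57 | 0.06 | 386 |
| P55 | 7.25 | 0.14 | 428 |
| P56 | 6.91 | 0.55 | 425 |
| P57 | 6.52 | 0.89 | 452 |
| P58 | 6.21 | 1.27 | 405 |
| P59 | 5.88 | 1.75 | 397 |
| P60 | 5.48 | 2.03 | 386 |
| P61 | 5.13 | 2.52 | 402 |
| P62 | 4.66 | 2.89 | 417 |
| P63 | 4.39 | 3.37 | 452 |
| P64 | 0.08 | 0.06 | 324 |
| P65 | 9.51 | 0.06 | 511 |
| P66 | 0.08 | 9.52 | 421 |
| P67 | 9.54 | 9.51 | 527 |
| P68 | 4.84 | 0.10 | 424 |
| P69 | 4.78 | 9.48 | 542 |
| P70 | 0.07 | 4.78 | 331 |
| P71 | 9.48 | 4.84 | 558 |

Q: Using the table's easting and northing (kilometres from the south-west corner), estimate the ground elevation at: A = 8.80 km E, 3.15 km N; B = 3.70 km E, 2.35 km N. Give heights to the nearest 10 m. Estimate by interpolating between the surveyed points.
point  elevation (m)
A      480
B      370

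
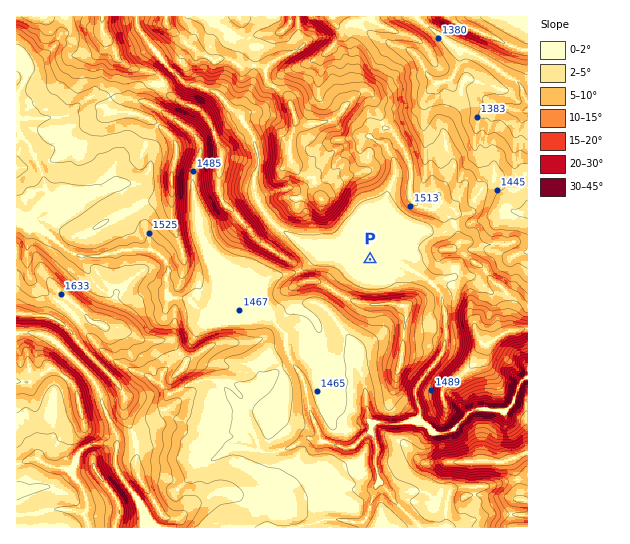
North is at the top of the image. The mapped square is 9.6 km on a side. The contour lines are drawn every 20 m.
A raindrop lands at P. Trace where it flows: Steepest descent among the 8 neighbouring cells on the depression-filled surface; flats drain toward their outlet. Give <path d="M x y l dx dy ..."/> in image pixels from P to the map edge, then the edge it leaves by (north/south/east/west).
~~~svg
<path d="M370 259l-4 4 0 2 4 4 13 0 2-2 6 0 6-2 9 1 5 5 3 0 13 8 14 14 1 2 0 8 1 2 2 10 1 2 0 4-1 1 1 17-1 2-2 10-8 12-9 10 0 1-8 9-3 6 0 8 2 1 0 4 2 5 0 10 4 4 4 1 11 11 3 0 1 1 1-1 4 0 3-2 11-10 1 0 7-8 4-3 33 0 5-5 2-6 5-9 0-4 3-4 4-3 0-1 2 0"/>
exit: east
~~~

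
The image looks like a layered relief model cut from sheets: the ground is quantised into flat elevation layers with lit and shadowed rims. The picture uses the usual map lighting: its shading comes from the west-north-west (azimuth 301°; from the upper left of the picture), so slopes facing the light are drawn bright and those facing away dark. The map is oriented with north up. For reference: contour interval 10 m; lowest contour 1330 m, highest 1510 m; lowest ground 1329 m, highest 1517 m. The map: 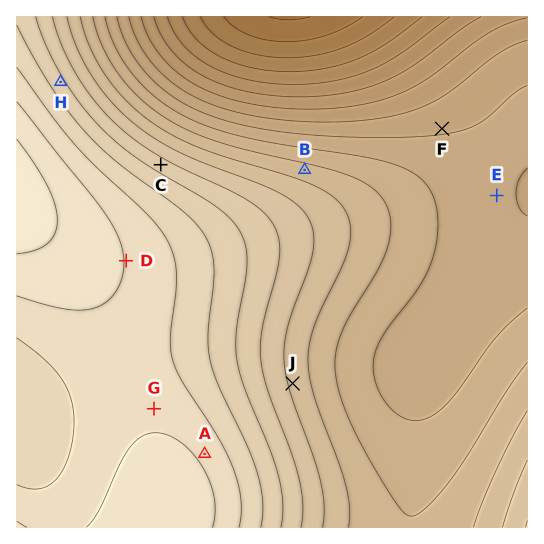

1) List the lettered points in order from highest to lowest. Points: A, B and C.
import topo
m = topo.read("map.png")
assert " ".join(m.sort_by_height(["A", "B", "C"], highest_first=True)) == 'A C B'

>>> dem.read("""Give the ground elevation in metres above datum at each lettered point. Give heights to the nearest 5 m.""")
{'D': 1500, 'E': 1410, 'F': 1410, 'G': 1495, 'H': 1475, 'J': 1450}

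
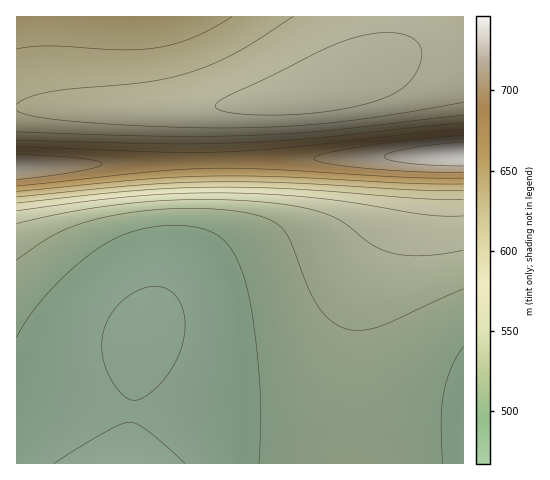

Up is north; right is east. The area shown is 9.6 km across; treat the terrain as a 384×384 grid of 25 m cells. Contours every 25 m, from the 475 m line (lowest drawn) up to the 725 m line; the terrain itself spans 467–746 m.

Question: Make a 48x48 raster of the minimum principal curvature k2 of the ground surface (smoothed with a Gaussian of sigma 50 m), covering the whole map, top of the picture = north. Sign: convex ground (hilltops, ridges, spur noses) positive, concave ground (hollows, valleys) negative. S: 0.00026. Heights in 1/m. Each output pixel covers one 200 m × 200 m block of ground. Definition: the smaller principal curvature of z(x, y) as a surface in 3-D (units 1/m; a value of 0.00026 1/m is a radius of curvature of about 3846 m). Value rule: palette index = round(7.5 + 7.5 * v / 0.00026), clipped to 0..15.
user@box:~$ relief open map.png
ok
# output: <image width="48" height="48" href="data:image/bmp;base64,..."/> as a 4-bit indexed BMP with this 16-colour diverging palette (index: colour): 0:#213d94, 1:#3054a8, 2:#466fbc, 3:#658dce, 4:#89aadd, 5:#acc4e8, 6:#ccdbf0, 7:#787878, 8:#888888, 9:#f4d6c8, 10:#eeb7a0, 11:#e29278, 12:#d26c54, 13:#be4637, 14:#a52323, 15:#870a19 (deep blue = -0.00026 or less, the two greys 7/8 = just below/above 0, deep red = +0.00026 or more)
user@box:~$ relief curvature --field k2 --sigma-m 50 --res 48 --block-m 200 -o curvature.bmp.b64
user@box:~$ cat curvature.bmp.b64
<image width="48" height="48" href="data:image/bmp;base64,Qk32BAAAAAAAAHYAAAAoAAAAMAAAADAAAAABAAQAAAAAAIAEAAATCwAAEwsAABAAAAAAAAAAlD0hAKhUMAC8b0YAzo1lAN2qiQDoxKwA8NvMAHh4eACIiIgAyNb0AKC37gB4kuIAVGzSADdGvgAjI6UAGQqHAHd3d3d3d3d3d3d3d3d3d3d3d3d3d3d3eHd3d3d3d3d3d3d3d3d3d3d3d3d3d3d3d3d3d3d3d3d3d3d3d3d3d3d3d3d3d3d3d3d3d3d3d3d3d3d3d3d3d3d3d3d3d3d3d3d3d3d3d3d3d3d3d3d3d3d3d3d3d3d3d3d3d3d3d3d3d3d3d3d3d3d3d3d3d3d3d3d3d3d3d3d3d3d3d3d3d3d3d3d3d3d3d3d3d3d3d3d3d3d3d3d3d3d3d3d3d3d3d3d3d3d3d3d3d3d3d3d3d3d3d3d3d3d3d3d3d3d3d3d3d3d3d3d3d3d3d3d3d3d3d3d3d3d3d3d3d3d3d3d3d3d3d3d3d3d3d3d3d3d3d3d3d3d3d3d3d3d3d3d3d3d3d3d3d3d3d3d3d3d3d3d3d3d3d3d3d3d3d3d3d3d3d3d3d3d3d3d3d3d3d3d3d3d3d3d3d3d3d3d3d3d3d3d3d3d3d3d3d3d3d3d3d3d3d3d3d3d3d3d3d3d3d3d3d3d3d3d3d3d3d3d3d3d3d3d3d3d3d3d3d3d3d3d3d3d3d3d3d3d3d3d3d3d3d3d3d3d3d3d3d3d3d3d3d3d3d3d3d3d3d3d3d3d3d3d3d3d3d3d3d3d3d3d3d3d3d3d3d3d3d3d3d3d3d3d3d3d3d3d3d3d3d3d3d3d3d3d3d3d3d3d3d3d3d3d3d3d3d3d3d3d3d3d3d3d3d3d3d3d3d3d3d3d3d3d3d3d3d3d3d3d3d3d3d3d3d3d3d3d3d3d3d3d3d2ZmZmZmZmZmZmZmZmZ3d3d3d3d3d3d3dzRERERERERERVVVVVVVVWZmZmZmZmZmdxEREREREiIiIiIiIzMzMzNERERERVVVVQAAAAAAAAAAAAAAAAAAAREREREiIiIiIyIiIhEREQAAAAAAAAAAAAAAAAAAAAAAAHd3d3dmZmZVVVRERDMzMyIiIiEREREREYiIiHd3d3d3d3d3d3d3d3d3d3d3dmZmZoiIiHd3d3d3d3d3d3d3d3d3d3iIiIiIiIiIiHd3d3d3d3d3d3d3d3d3d3iIiIiIiIiIiHd3d3d3d3d3d3d3d3d3d3eIiIiIiERVVVVmZmZnd3d3d3d3d3d3d3d4iIiIiAAAAAAAARERERIiIiMzNEREVVVmZmZ3dwAAAAAAAAAAAAAAAAAAAAAAAAAAERERIjMiIiIiIiEREREREAAAAAAAAAAAAAAAAFVVVVVURERERERDMzMzMzIiIiIiIiIhEWZmZmZmZmZmZmZmZVVVVVVVVVVERERERHd3d3d3d3d3d3d3d3d2ZmZmZmZmZmZmZnd3d3d3d3d3d3d3d3d3d3d3d3d3d3d3d3d3d3d3d3iIiId3d3d3d3d3d3d3d3d3d3d3d3d3d4iIiIiHd3d3d3d3d3d3d3d3d3d3d3d3eIiIiIiId3d3d3d3d3d3d3d3d3d3d3d3iIiIiIiIh3d3d3d3d3d3d3d3d3d3d3d4iIiIiIiIiHd3d3d3d3d3d3d3d3d3d3d4iIiIiIiIiId3d3d3d3d3d3d3dw=="/>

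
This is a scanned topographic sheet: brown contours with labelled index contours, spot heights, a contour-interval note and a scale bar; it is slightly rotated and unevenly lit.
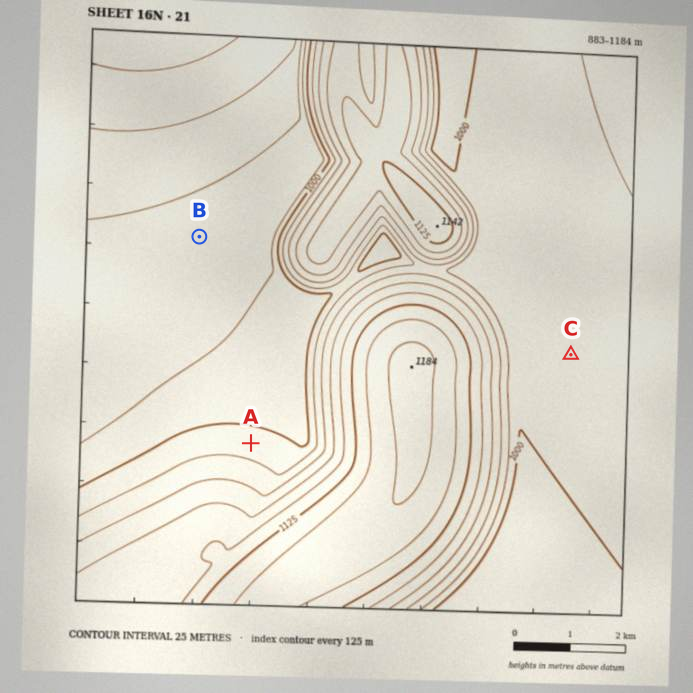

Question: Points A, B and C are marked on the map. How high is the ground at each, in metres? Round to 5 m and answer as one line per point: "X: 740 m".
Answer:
A: 1010 m
B: 960 m
C: 1010 m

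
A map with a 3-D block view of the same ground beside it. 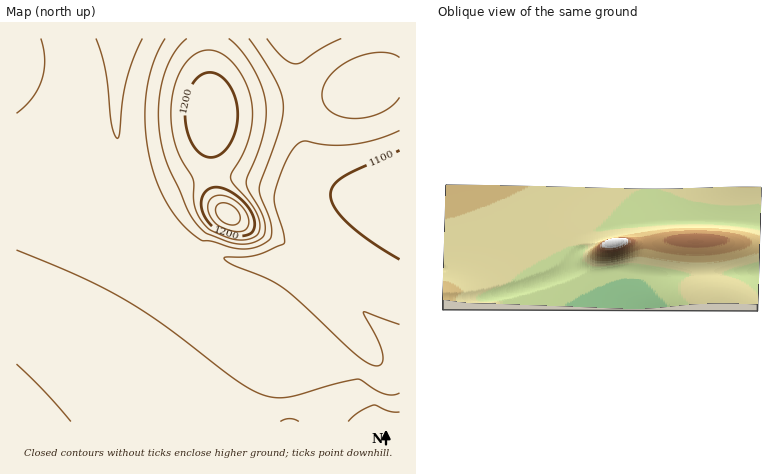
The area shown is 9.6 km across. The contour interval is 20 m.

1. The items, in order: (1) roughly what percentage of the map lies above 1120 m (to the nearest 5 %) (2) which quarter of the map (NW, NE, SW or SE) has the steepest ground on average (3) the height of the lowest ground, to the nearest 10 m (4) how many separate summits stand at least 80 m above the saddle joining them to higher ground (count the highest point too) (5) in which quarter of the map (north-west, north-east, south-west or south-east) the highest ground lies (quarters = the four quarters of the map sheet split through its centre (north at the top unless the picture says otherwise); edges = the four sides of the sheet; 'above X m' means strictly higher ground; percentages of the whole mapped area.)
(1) Ground above 1120 m makes up about 80 % of the sheet.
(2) The north-east quarter is the steepest part of the map.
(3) The lowest point is down at roughly 1080 m.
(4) There is 1 summit with 80 m or more of prominence.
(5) Look to the north-east quarter for the highest ground.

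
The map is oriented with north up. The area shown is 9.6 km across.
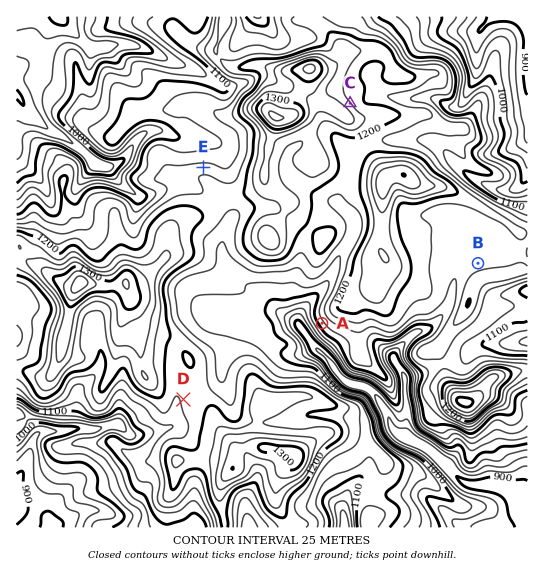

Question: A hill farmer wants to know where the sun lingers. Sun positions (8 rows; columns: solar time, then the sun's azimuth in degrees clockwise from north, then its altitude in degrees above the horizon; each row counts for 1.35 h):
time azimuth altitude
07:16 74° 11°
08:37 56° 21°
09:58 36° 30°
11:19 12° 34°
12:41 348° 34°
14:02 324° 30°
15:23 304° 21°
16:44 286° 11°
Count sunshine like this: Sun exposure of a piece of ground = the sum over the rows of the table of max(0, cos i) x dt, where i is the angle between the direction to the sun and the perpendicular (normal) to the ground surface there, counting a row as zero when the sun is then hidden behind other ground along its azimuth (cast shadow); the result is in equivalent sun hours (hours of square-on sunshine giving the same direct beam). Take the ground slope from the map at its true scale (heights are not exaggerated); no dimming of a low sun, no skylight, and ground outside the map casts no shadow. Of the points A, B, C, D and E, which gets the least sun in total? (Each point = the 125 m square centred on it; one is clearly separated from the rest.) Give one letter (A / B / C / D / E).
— A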